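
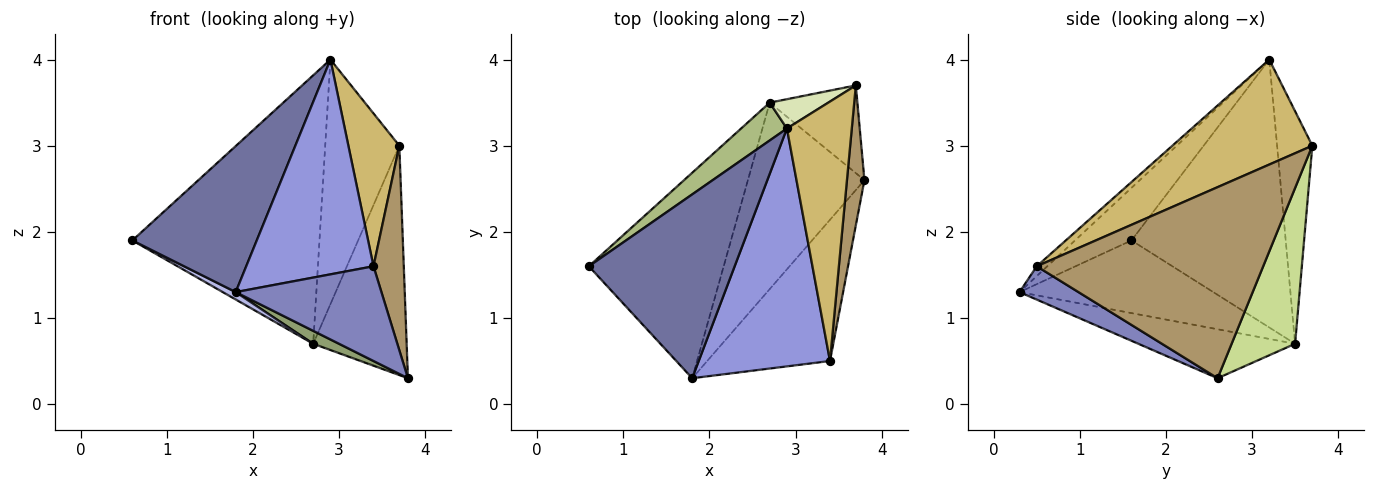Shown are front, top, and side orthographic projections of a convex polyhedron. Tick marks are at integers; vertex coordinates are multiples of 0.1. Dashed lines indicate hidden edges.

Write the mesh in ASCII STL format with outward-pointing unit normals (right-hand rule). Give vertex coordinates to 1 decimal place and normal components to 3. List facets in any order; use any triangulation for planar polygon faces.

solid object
 facet normal -0.272 -0.599 0.754
  outer loop
   vertex 2.9 3.2 4.0
   vertex 0.6 1.6 1.9
   vertex 1.8 0.3 1.3
  endloop
 endfacet
 facet normal 0.220 -0.543 -0.810
  outer loop
   vertex 3.4 0.5 1.6
   vertex 1.8 0.3 1.3
   vertex 3.8 2.6 0.3
  endloop
 endfacet
 facet normal -0.055 -0.669 0.741
  outer loop
   vertex 3.4 0.5 1.6
   vertex 2.9 3.2 4.0
   vertex 1.8 0.3 1.3
  endloop
 endfacet
 facet normal -0.474 -0.032 -0.880
  outer loop
   vertex 2.7 3.5 0.7
   vertex 1.8 0.3 1.3
   vertex 0.6 1.6 1.9
  endloop
 endfacet
 facet normal -0.387 -0.064 -0.920
  outer loop
   vertex 2.7 3.5 0.7
   vertex 3.8 2.6 0.3
   vertex 1.8 0.3 1.3
  endloop
 endfacet
 facet normal -0.632 0.767 0.108
  outer loop
   vertex 2.7 3.5 0.7
   vertex 0.6 1.6 1.9
   vertex 2.9 3.2 4.0
  endloop
 endfacet
 facet normal 0.536 0.789 -0.302
  outer loop
   vertex 3.7 3.7 3.0
   vertex 3.8 2.6 0.3
   vertex 2.7 3.5 0.7
  endloop
 endfacet
 facet normal -0.427 0.898 0.107
  outer loop
   vertex 3.7 3.7 3.0
   vertex 2.7 3.5 0.7
   vertex 2.9 3.2 4.0
  endloop
 endfacet
 facet normal 0.987 -0.132 0.090
  outer loop
   vertex 3.7 3.7 3.0
   vertex 3.4 0.5 1.6
   vertex 3.8 2.6 0.3
  endloop
 endfacet
 facet normal 0.813 -0.296 0.502
  outer loop
   vertex 3.7 3.7 3.0
   vertex 2.9 3.2 4.0
   vertex 3.4 0.5 1.6
  endloop
 endfacet
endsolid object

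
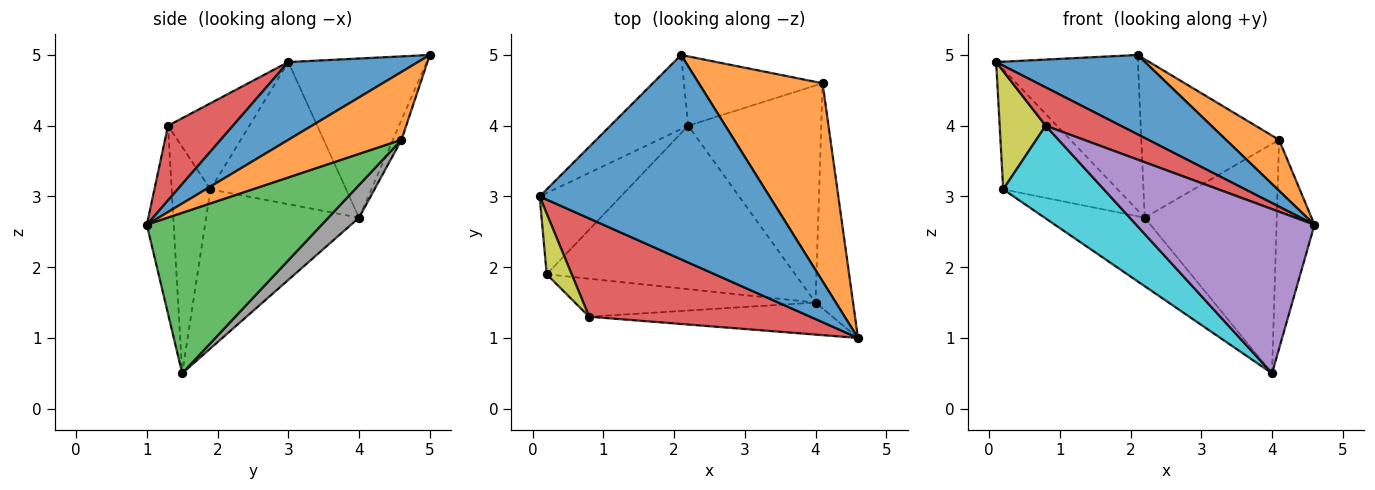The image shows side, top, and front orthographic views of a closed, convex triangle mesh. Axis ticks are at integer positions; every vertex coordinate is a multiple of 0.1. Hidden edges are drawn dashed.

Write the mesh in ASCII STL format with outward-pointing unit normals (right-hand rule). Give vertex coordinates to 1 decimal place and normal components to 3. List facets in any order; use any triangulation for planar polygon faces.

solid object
 facet normal 0.301 -0.345 0.889
  outer loop
   vertex 2.1 5.0 5.0
   vertex 0.1 3.0 4.9
   vertex 4.6 1.0 2.6
  endloop
 endfacet
 facet normal 0.469 -0.220 0.855
  outer loop
   vertex 4.1 4.6 3.8
   vertex 2.1 5.0 5.0
   vertex 4.6 1.0 2.6
  endloop
 endfacet
 facet normal 0.953 0.207 -0.223
  outer loop
   vertex 4.1 4.6 3.8
   vertex 4.6 1.0 2.6
   vertex 4.0 1.5 0.5
  endloop
 endfacet
 facet normal 0.300 -0.347 0.889
  outer loop
   vertex 0.8 1.3 4.0
   vertex 4.6 1.0 2.6
   vertex 0.1 3.0 4.9
  endloop
 endfacet
 facet normal -0.146 -0.971 -0.189
  outer loop
   vertex 0.8 1.3 4.0
   vertex 4.0 1.5 0.5
   vertex 4.6 1.0 2.6
  endloop
 endfacet
 facet normal -0.661 0.677 -0.323
  outer loop
   vertex 2.2 4.0 2.7
   vertex 0.1 3.0 4.9
   vertex 2.1 5.0 5.0
  endloop
 endfacet
 facet normal -0.057 0.915 -0.400
  outer loop
   vertex 2.2 4.0 2.7
   vertex 2.1 5.0 5.0
   vertex 4.1 4.6 3.8
  endloop
 endfacet
 facet normal 0.166 0.716 -0.678
  outer loop
   vertex 2.2 4.0 2.7
   vertex 4.1 4.6 3.8
   vertex 4.0 1.5 0.5
  endloop
 endfacet
 facet normal -0.844 -0.477 0.245
  outer loop
   vertex 0.2 1.9 3.1
   vertex 0.8 1.3 4.0
   vertex 0.1 3.0 4.9
  endloop
 endfacet
 facet normal -0.336 -0.872 -0.357
  outer loop
   vertex 0.2 1.9 3.1
   vertex 4.0 1.5 0.5
   vertex 0.8 1.3 4.0
  endloop
 endfacet
 facet normal -0.701 0.591 -0.400
  outer loop
   vertex 0.2 1.9 3.1
   vertex 0.1 3.0 4.9
   vertex 2.2 4.0 2.7
  endloop
 endfacet
 facet normal -0.508 0.333 -0.794
  outer loop
   vertex 0.2 1.9 3.1
   vertex 2.2 4.0 2.7
   vertex 4.0 1.5 0.5
  endloop
 endfacet
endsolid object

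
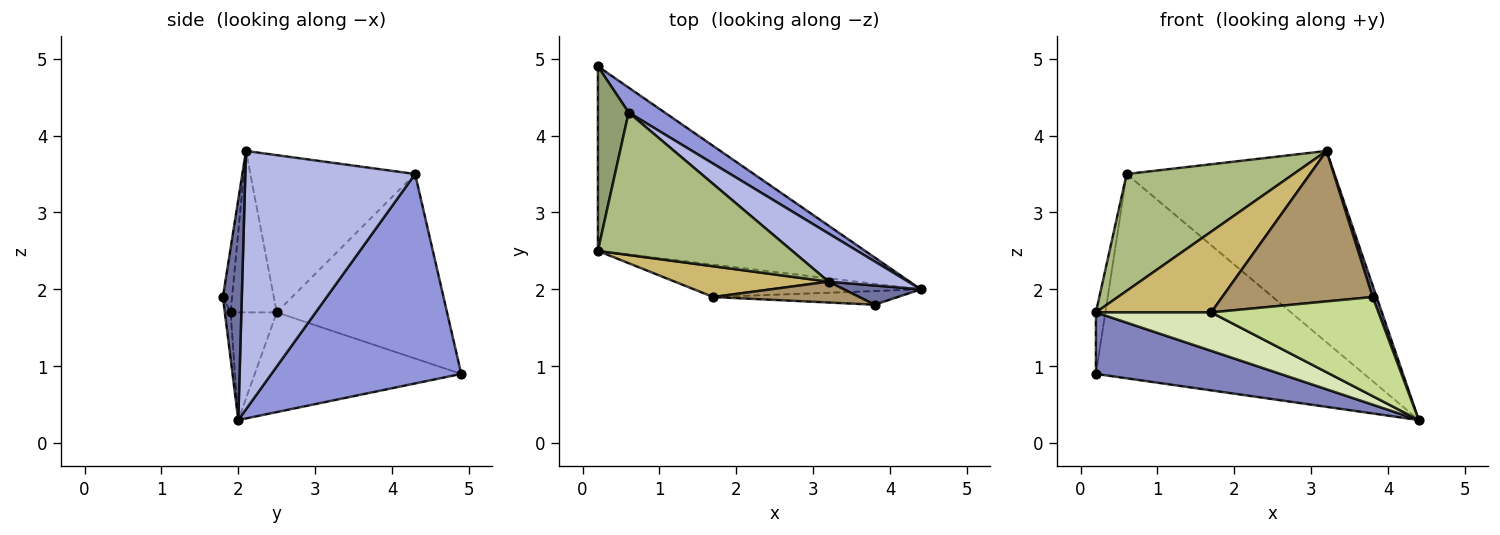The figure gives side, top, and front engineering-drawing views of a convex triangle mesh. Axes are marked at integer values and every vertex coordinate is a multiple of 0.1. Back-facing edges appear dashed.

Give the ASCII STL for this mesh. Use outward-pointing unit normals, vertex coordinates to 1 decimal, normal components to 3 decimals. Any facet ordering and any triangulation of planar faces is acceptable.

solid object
 facet normal 0.926 -0.194 0.323
  outer loop
   vertex 3.8 1.8 1.9
   vertex 4.4 2.0 0.3
   vertex 3.2 2.1 3.8
  endloop
 endfacet
 facet normal -0.334 -0.298 -0.894
  outer loop
   vertex 0.2 2.5 1.7
   vertex 0.2 4.9 0.9
   vertex 4.4 2.0 0.3
  endloop
 endfacet
 facet normal 0.575 0.812 0.099
  outer loop
   vertex 0.6 4.3 3.5
   vertex 4.4 2.0 0.3
   vertex 0.2 4.9 0.9
  endloop
 endfacet
 facet normal 0.621 0.760 0.191
  outer loop
   vertex 0.6 4.3 3.5
   vertex 3.2 2.1 3.8
   vertex 4.4 2.0 0.3
  endloop
 endfacet
 facet normal -0.985 0.055 0.164
  outer loop
   vertex 0.6 4.3 3.5
   vertex 0.2 4.9 0.9
   vertex 0.2 2.5 1.7
  endloop
 endfacet
 facet normal -0.530 -0.538 0.655
  outer loop
   vertex 0.6 4.3 3.5
   vertex 0.2 2.5 1.7
   vertex 3.2 2.1 3.8
  endloop
 endfacet
 facet normal -0.034 -0.990 -0.137
  outer loop
   vertex 1.7 1.9 1.7
   vertex 4.4 2.0 0.3
   vertex 3.8 1.8 1.9
  endloop
 endfacet
 facet normal -0.292 -0.731 -0.616
  outer loop
   vertex 1.7 1.9 1.7
   vertex 0.2 2.5 1.7
   vertex 4.4 2.0 0.3
  endloop
 endfacet
 facet normal -0.060 -0.989 0.137
  outer loop
   vertex 1.7 1.9 1.7
   vertex 3.8 1.8 1.9
   vertex 3.2 2.1 3.8
  endloop
 endfacet
 facet normal -0.350 -0.875 0.333
  outer loop
   vertex 1.7 1.9 1.7
   vertex 3.2 2.1 3.8
   vertex 0.2 2.5 1.7
  endloop
 endfacet
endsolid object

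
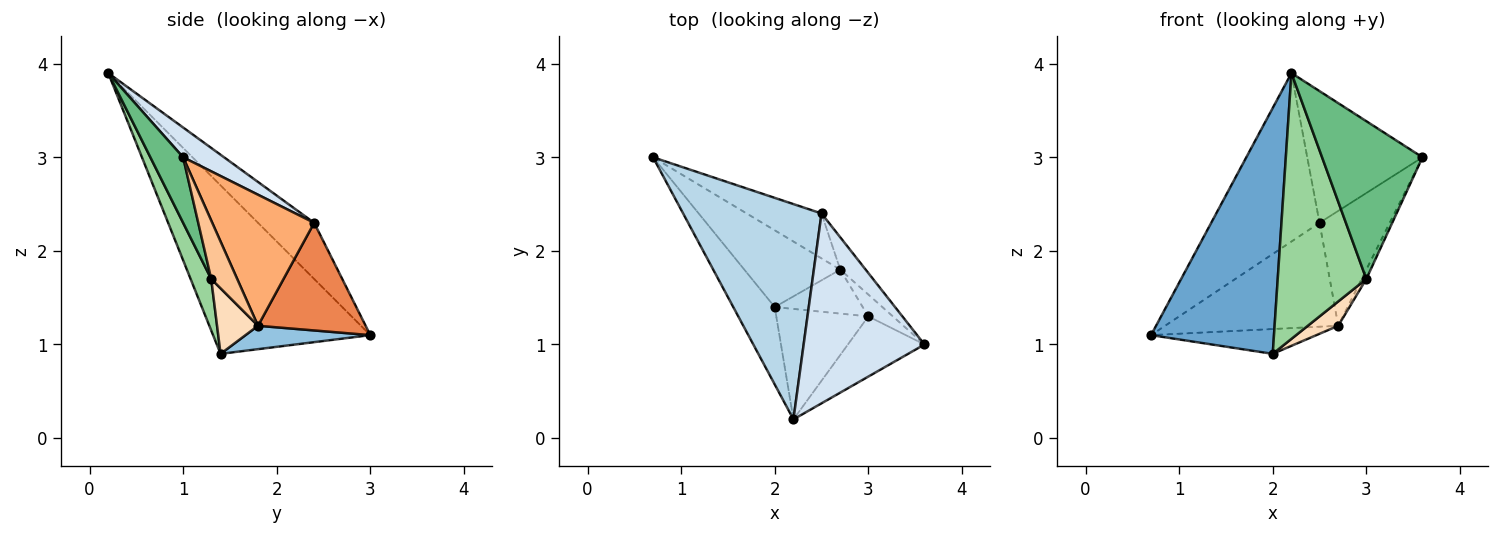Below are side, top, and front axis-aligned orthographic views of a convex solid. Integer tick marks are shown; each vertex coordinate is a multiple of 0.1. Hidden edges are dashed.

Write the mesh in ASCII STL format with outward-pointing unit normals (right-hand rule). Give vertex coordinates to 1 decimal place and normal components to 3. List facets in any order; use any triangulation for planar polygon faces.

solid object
 facet normal -0.773 -0.605 -0.190
  outer loop
   vertex 2.0 1.4 0.9
   vertex 2.2 0.2 3.9
   vertex 0.7 3.0 1.1
  endloop
 endfacet
 facet normal 0.226 0.300 -0.927
  outer loop
   vertex 2.7 1.8 1.2
   vertex 2.0 1.4 0.9
   vertex 0.7 3.0 1.1
  endloop
 endfacet
 facet normal -0.304 0.587 0.750
  outer loop
   vertex 2.5 2.4 2.3
   vertex 0.7 3.0 1.1
   vertex 2.2 0.2 3.9
  endloop
 endfacet
 facet normal 0.198 0.559 0.805
  outer loop
   vertex 2.5 2.4 2.3
   vertex 2.2 0.2 3.9
   vertex 3.6 1.0 3.0
  endloop
 endfacet
 facet normal 0.496 0.797 -0.345
  outer loop
   vertex 2.5 2.4 2.3
   vertex 2.7 1.8 1.2
   vertex 0.7 3.0 1.1
  endloop
 endfacet
 facet normal 0.813 0.560 -0.158
  outer loop
   vertex 2.5 2.4 2.3
   vertex 3.6 1.0 3.0
   vertex 2.7 1.8 1.2
  endloop
 endfacet
 facet normal 0.910 0.164 -0.382
  outer loop
   vertex 3.0 1.3 1.7
   vertex 2.7 1.8 1.2
   vertex 3.6 1.0 3.0
  endloop
 endfacet
 facet normal 0.546 -0.406 -0.733
  outer loop
   vertex 3.0 1.3 1.7
   vertex 2.0 1.4 0.9
   vertex 2.7 1.8 1.2
  endloop
 endfacet
 facet normal 0.292 -0.894 -0.341
  outer loop
   vertex 3.0 1.3 1.7
   vertex 3.6 1.0 3.0
   vertex 2.2 0.2 3.9
  endloop
 endfacet
 facet normal 0.210 -0.903 -0.375
  outer loop
   vertex 3.0 1.3 1.7
   vertex 2.2 0.2 3.9
   vertex 2.0 1.4 0.9
  endloop
 endfacet
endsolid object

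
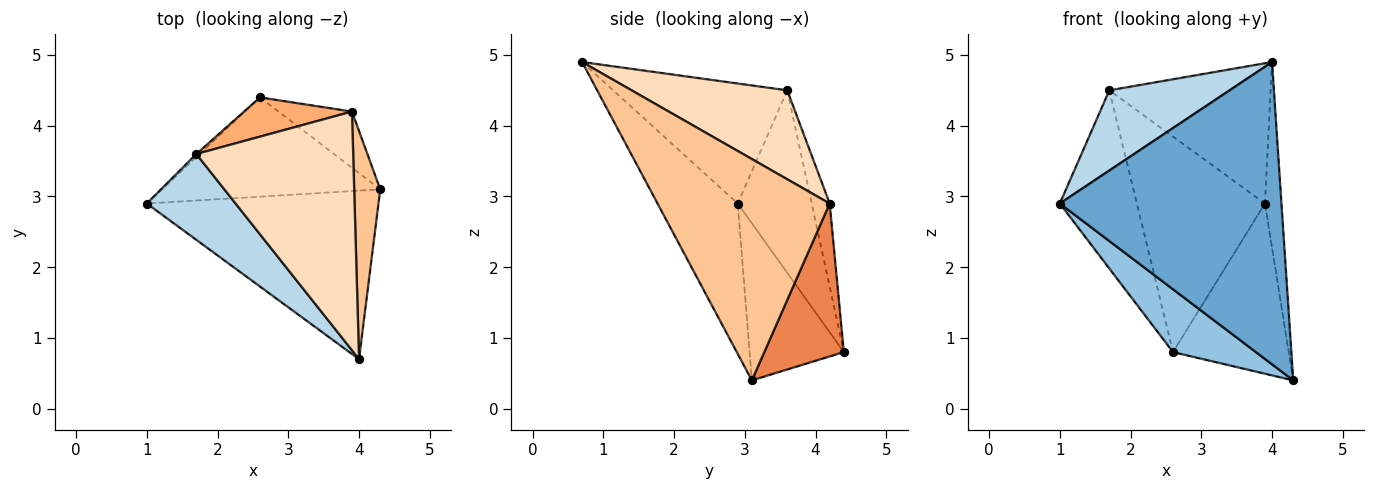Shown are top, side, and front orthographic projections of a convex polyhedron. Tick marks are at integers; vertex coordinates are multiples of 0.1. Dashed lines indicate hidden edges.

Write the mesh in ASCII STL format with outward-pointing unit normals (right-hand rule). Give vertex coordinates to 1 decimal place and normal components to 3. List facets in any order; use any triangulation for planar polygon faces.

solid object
 facet normal -0.301 -0.833 -0.464
  outer loop
   vertex 4.0 0.7 4.9
   vertex 1.0 2.9 2.9
   vertex 4.3 3.1 0.4
  endloop
 endfacet
 facet normal -0.519 -0.457 -0.722
  outer loop
   vertex 2.6 4.4 0.8
   vertex 4.3 3.1 0.4
   vertex 1.0 2.9 2.9
  endloop
 endfacet
 facet normal -0.703 -0.486 0.520
  outer loop
   vertex 1.7 3.6 4.5
   vertex 1.0 2.9 2.9
   vertex 4.0 0.7 4.9
  endloop
 endfacet
 facet normal -0.693 0.721 -0.013
  outer loop
   vertex 1.7 3.6 4.5
   vertex 2.6 4.4 0.8
   vertex 1.0 2.9 2.9
  endloop
 endfacet
 facet normal 0.546 0.795 -0.263
  outer loop
   vertex 3.9 4.2 2.9
   vertex 4.3 3.1 0.4
   vertex 2.6 4.4 0.8
  endloop
 endfacet
 facet normal -0.137 0.975 0.177
  outer loop
   vertex 3.9 4.2 2.9
   vertex 2.6 4.4 0.8
   vertex 1.7 3.6 4.5
  endloop
 endfacet
 facet normal 0.989 0.095 0.116
  outer loop
   vertex 3.9 4.2 2.9
   vertex 4.0 0.7 4.9
   vertex 4.3 3.1 0.4
  endloop
 endfacet
 facet normal 0.439 0.455 0.775
  outer loop
   vertex 3.9 4.2 2.9
   vertex 1.7 3.6 4.5
   vertex 4.0 0.7 4.9
  endloop
 endfacet
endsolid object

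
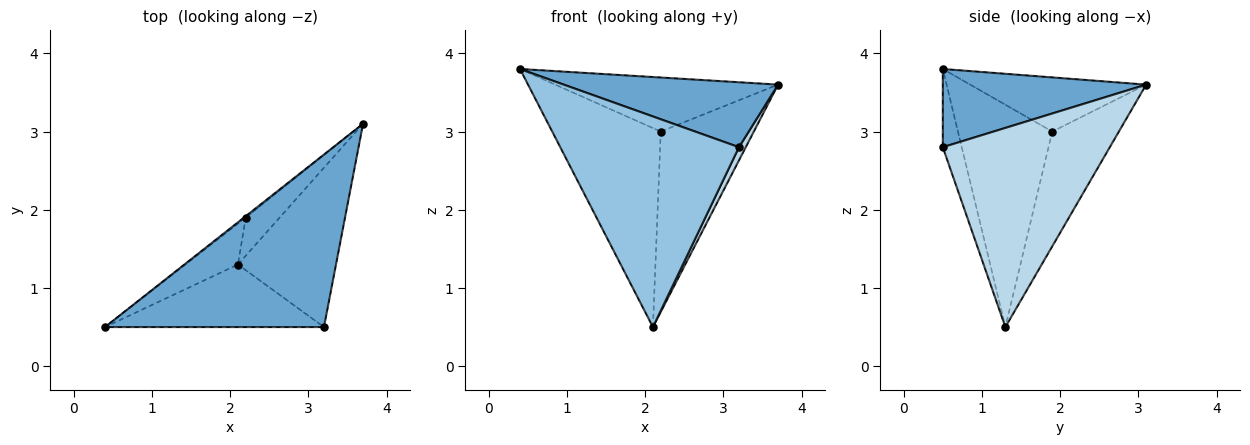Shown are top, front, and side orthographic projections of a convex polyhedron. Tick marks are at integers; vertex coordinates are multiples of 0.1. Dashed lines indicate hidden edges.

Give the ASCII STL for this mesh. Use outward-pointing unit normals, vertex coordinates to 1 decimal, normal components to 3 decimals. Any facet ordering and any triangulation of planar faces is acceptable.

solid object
 facet normal 0.317 -0.334 0.888
  outer loop
   vertex 3.2 0.5 2.8
   vertex 3.7 3.1 3.6
   vertex 0.4 0.5 3.8
  endloop
 endfacet
 facet normal -0.101 -0.954 -0.283
  outer loop
   vertex 2.1 1.3 0.5
   vertex 3.2 0.5 2.8
   vertex 0.4 0.5 3.8
  endloop
 endfacet
 facet normal 0.897 -0.037 -0.441
  outer loop
   vertex 2.1 1.3 0.5
   vertex 3.7 3.1 3.6
   vertex 3.2 0.5 2.8
  endloop
 endfacet
 facet normal -0.620 0.785 -0.021
  outer loop
   vertex 2.2 1.9 3.0
   vertex 0.4 0.5 3.8
   vertex 3.7 3.1 3.6
  endloop
 endfacet
 facet normal -0.648 0.746 -0.153
  outer loop
   vertex 2.2 1.9 3.0
   vertex 2.1 1.3 0.5
   vertex 0.4 0.5 3.8
  endloop
 endfacet
 facet normal -0.573 0.802 -0.169
  outer loop
   vertex 2.2 1.9 3.0
   vertex 3.7 3.1 3.6
   vertex 2.1 1.3 0.5
  endloop
 endfacet
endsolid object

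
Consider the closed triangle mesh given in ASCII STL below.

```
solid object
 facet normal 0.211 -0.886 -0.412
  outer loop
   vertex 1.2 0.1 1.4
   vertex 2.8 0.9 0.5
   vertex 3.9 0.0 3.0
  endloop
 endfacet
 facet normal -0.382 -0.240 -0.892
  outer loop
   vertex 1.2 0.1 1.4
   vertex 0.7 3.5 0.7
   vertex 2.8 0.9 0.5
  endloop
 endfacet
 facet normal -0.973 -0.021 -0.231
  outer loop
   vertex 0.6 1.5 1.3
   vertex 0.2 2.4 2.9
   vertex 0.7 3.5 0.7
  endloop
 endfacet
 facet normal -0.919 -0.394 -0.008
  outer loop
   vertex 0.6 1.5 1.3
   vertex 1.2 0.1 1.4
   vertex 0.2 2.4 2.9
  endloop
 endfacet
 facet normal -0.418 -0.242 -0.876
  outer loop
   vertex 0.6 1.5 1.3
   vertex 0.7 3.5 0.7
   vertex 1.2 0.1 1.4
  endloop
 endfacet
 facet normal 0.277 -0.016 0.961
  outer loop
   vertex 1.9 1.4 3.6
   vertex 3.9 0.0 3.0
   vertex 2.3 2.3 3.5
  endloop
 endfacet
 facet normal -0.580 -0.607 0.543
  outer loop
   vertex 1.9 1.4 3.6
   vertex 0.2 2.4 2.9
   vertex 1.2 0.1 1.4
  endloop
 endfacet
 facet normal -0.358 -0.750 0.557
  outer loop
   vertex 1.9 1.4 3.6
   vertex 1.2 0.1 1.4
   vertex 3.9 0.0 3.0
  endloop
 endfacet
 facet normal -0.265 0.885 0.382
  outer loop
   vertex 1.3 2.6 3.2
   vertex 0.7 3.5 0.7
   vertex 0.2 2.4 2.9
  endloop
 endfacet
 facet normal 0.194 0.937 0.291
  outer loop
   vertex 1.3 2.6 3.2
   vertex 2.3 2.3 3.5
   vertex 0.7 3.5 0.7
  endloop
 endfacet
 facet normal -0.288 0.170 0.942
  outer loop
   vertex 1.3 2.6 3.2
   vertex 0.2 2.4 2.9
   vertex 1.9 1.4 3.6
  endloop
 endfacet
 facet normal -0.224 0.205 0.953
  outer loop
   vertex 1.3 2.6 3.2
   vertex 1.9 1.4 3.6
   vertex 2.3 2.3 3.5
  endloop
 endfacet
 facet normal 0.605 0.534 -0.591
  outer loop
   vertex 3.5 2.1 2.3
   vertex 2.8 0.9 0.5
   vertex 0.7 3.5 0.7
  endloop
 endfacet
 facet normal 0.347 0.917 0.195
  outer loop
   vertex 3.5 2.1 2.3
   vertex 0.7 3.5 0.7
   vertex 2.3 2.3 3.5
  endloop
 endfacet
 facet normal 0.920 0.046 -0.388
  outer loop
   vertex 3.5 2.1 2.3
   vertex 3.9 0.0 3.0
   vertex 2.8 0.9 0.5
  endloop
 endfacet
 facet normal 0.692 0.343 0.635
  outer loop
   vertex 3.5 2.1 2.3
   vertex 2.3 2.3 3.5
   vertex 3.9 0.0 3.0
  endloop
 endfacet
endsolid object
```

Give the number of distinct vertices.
10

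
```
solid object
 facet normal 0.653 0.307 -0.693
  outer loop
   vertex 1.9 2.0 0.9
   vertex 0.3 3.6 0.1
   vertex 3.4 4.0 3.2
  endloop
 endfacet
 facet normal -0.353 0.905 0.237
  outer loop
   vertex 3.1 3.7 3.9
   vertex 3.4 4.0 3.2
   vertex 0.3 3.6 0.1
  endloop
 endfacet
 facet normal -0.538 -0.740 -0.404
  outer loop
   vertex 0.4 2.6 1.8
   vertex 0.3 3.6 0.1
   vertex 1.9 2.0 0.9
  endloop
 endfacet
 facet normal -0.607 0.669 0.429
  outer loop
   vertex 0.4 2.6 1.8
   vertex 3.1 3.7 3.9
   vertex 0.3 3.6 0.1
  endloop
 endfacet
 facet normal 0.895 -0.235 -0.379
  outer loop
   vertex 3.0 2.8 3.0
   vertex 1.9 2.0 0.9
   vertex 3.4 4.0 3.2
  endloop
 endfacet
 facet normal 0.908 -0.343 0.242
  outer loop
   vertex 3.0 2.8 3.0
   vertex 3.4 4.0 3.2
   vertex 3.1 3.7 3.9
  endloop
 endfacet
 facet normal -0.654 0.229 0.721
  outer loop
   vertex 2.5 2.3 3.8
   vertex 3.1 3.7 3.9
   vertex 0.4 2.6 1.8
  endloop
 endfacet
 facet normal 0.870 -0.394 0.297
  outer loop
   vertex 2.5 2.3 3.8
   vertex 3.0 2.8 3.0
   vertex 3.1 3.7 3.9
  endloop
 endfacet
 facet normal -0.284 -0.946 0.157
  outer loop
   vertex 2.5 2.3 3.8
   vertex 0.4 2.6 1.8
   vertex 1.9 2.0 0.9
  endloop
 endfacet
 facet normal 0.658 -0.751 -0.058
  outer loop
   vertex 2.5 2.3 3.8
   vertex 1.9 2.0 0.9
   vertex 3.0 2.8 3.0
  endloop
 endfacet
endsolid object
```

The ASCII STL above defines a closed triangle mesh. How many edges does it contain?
15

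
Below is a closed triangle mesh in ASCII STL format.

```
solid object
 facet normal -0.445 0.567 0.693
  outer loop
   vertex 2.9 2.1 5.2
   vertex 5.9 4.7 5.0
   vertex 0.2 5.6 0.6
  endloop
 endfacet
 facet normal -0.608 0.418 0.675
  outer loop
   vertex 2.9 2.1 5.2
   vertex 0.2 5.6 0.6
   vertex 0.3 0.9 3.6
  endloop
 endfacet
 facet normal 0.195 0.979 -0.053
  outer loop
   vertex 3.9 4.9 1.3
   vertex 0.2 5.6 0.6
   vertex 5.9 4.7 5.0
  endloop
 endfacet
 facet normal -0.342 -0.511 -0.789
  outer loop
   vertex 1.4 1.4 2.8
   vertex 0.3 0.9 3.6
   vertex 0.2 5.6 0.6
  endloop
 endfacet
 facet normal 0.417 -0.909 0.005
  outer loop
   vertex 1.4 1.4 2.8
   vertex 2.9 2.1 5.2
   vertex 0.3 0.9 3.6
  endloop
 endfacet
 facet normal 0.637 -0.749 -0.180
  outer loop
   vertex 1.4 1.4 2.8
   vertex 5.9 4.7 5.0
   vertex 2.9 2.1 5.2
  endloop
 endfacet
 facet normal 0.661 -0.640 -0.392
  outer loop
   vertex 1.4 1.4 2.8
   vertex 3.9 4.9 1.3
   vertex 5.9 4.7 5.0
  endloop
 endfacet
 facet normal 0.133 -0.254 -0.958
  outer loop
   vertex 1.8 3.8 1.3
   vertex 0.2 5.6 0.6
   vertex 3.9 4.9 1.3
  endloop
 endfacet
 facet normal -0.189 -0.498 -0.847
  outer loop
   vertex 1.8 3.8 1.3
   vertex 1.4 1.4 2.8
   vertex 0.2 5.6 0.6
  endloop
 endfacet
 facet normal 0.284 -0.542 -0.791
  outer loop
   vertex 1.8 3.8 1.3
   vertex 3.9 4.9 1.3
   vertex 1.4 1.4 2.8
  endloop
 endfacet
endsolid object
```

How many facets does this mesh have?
10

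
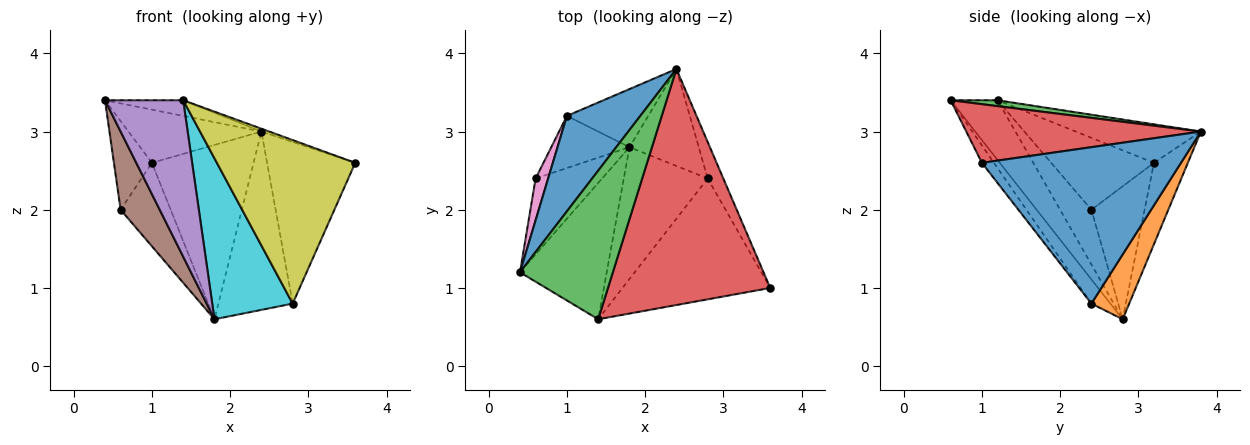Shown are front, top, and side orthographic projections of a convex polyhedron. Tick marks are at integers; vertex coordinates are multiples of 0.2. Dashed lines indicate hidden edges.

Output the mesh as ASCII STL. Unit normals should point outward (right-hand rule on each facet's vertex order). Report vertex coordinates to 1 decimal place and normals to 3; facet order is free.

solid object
 facet normal -0.417 0.443 0.794
  outer loop
   vertex 1.0 3.2 2.6
   vertex 0.4 1.2 3.4
   vertex 2.4 3.8 3.0
  endloop
 endfacet
 facet normal -0.302 0.905 -0.302
  outer loop
   vertex 1.0 3.2 2.6
   vertex 2.4 3.8 3.0
   vertex 1.8 2.8 0.6
  endloop
 endfacet
 facet normal 0.063 0.104 0.993
  outer loop
   vertex 1.4 0.6 3.4
   vertex 2.4 3.8 3.0
   vertex 0.4 1.2 3.4
  endloop
 endfacet
 facet normal 0.340 0.011 0.940
  outer loop
   vertex 1.4 0.6 3.4
   vertex 3.6 1.0 2.6
   vertex 2.4 3.8 3.0
  endloop
 endfacet
 facet normal -0.412 -0.687 -0.599
  outer loop
   vertex 1.4 0.6 3.4
   vertex 0.4 1.2 3.4
   vertex 1.8 2.8 0.6
  endloop
 endfacet
 facet normal -0.498 -0.622 -0.604
  outer loop
   vertex 0.6 2.4 2.0
   vertex 1.8 2.8 0.6
   vertex 0.4 1.2 3.4
  endloop
 endfacet
 facet normal -0.926 0.342 0.161
  outer loop
   vertex 0.6 2.4 2.0
   vertex 0.4 1.2 3.4
   vertex 1.0 3.2 2.6
  endloop
 endfacet
 facet normal -0.669 0.630 -0.394
  outer loop
   vertex 0.6 2.4 2.0
   vertex 1.0 3.2 2.6
   vertex 1.8 2.8 0.6
  endloop
 endfacet
 facet normal -0.070 -0.802 -0.593
  outer loop
   vertex 2.8 2.4 0.8
   vertex 3.6 1.0 2.6
   vertex 1.4 0.6 3.4
  endloop
 endfacet
 facet normal -0.180 -0.761 -0.624
  outer loop
   vertex 2.8 2.4 0.8
   vertex 1.4 0.6 3.4
   vertex 1.8 2.8 0.6
  endloop
 endfacet
 facet normal 0.911 0.403 -0.091
  outer loop
   vertex 2.8 2.4 0.8
   vertex 2.4 3.8 3.0
   vertex 3.6 1.0 2.6
  endloop
 endfacet
 facet normal 0.408 0.802 -0.436
  outer loop
   vertex 2.8 2.4 0.8
   vertex 1.8 2.8 0.6
   vertex 2.4 3.8 3.0
  endloop
 endfacet
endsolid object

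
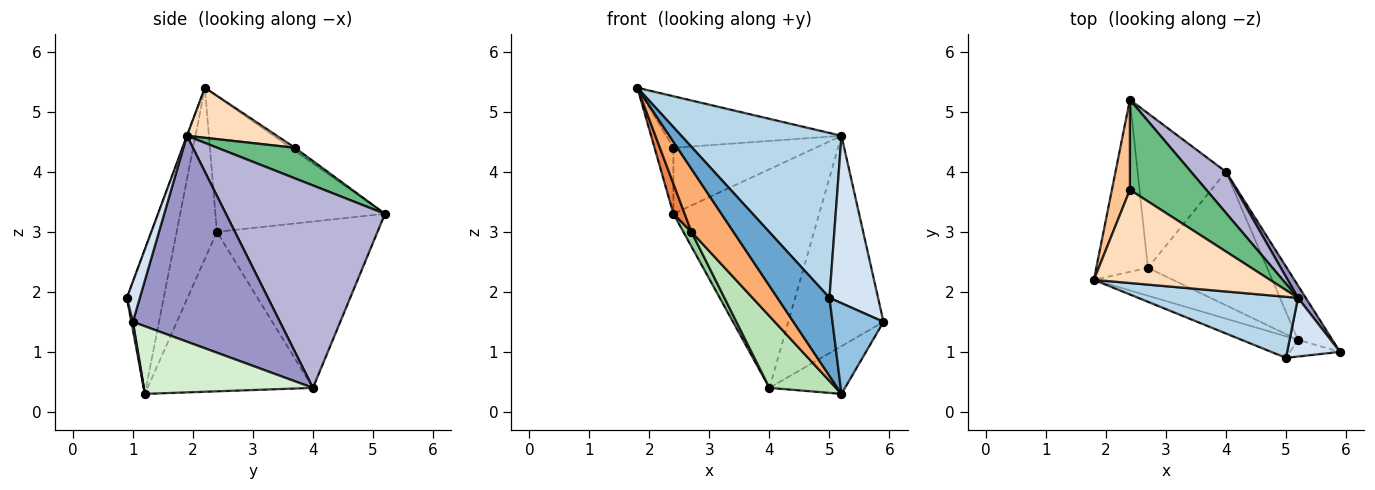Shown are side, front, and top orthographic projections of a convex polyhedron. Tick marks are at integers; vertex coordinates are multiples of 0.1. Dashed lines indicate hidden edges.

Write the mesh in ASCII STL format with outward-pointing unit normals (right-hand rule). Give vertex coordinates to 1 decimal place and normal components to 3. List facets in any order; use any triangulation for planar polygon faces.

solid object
 facet normal -0.564 -0.796 -0.220
  outer loop
   vertex 5.0 0.9 1.9
   vertex 1.8 2.2 5.4
   vertex 5.2 1.2 0.3
  endloop
 endfacet
 facet normal 0.029 -0.983 -0.181
  outer loop
   vertex 5.0 0.9 1.9
   vertex 5.2 1.2 0.3
   vertex 5.9 1.0 1.5
  endloop
 endfacet
 facet normal -0.001 -0.938 0.347
  outer loop
   vertex 5.0 0.9 1.9
   vertex 5.2 1.9 4.6
   vertex 1.8 2.2 5.4
  endloop
 endfacet
 facet normal 0.244 -0.915 0.321
  outer loop
   vertex 5.0 0.9 1.9
   vertex 5.9 1.0 1.5
   vertex 5.2 1.9 4.6
  endloop
 endfacet
 facet normal -0.933 -0.062 -0.355
  outer loop
   vertex 2.7 2.4 3.0
   vertex 1.8 2.2 5.4
   vertex 2.4 5.2 3.3
  endloop
 endfacet
 facet normal -0.659 -0.688 -0.304
  outer loop
   vertex 2.7 2.4 3.0
   vertex 5.2 1.2 0.3
   vertex 1.8 2.2 5.4
  endloop
 endfacet
 facet normal -0.133 0.586 0.799
  outer loop
   vertex 2.4 3.7 4.4
   vertex 2.4 5.2 3.3
   vertex 1.8 2.2 5.4
  endloop
 endfacet
 facet normal 0.241 0.470 0.849
  outer loop
   vertex 2.4 3.7 4.4
   vertex 1.8 2.2 5.4
   vertex 5.2 1.9 4.6
  endloop
 endfacet
 facet normal 0.307 0.563 0.767
  outer loop
   vertex 2.4 3.7 4.4
   vertex 5.2 1.9 4.6
   vertex 2.4 5.2 3.3
  endloop
 endfacet
 facet normal -0.882 -0.044 -0.468
  outer loop
   vertex 4.0 4.0 0.4
   vertex 2.7 2.4 3.0
   vertex 2.4 5.2 3.3
  endloop
 endfacet
 facet normal -0.762 -0.306 -0.570
  outer loop
   vertex 4.0 4.0 0.4
   vertex 5.2 1.2 0.3
   vertex 2.7 2.4 3.0
  endloop
 endfacet
 facet normal 0.828 0.370 -0.421
  outer loop
   vertex 4.0 4.0 0.4
   vertex 5.9 1.0 1.5
   vertex 5.2 1.2 0.3
  endloop
 endfacet
 facet normal 0.839 0.543 0.032
  outer loop
   vertex 4.0 4.0 0.4
   vertex 5.2 1.9 4.6
   vertex 5.9 1.0 1.5
  endloop
 endfacet
 facet normal 0.731 0.670 0.126
  outer loop
   vertex 4.0 4.0 0.4
   vertex 2.4 5.2 3.3
   vertex 5.2 1.9 4.6
  endloop
 endfacet
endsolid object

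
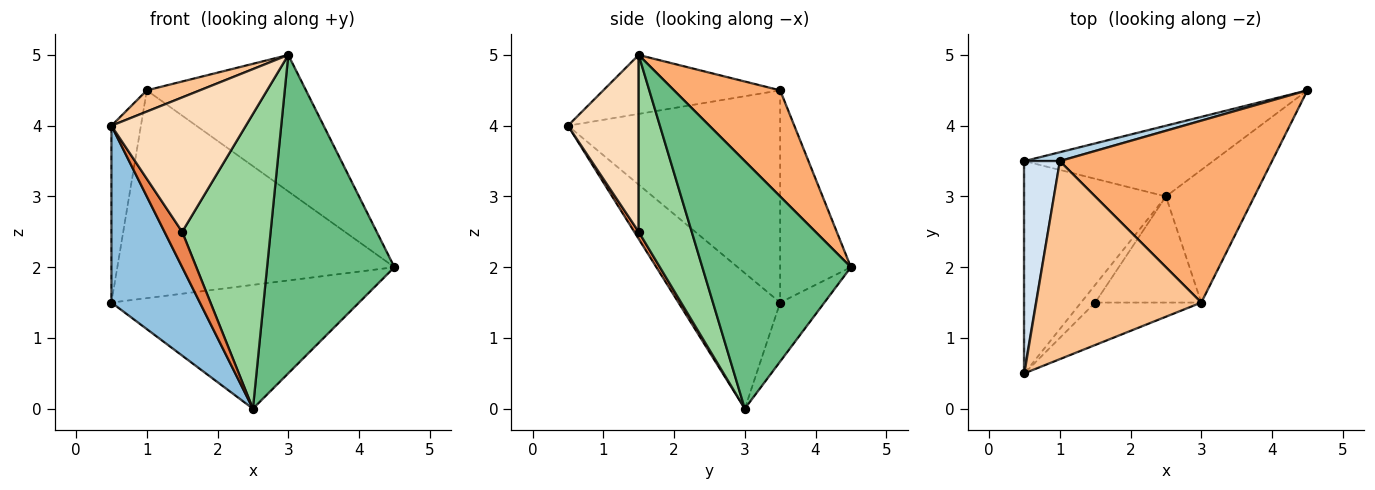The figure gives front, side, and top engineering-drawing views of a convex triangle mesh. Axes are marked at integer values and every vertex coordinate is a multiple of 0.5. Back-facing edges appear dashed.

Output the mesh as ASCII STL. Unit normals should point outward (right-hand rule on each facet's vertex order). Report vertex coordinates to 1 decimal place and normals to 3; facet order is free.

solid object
 facet normal -0.153 0.858 -0.490
  outer loop
   vertex 2.5 3.0 0.0
   vertex 0.5 3.5 1.5
   vertex 4.5 4.5 2.0
  endloop
 endfacet
 facet normal -0.593 -0.516 -0.619
  outer loop
   vertex 2.5 3.0 0.0
   vertex 0.5 0.5 4.0
   vertex 0.5 3.5 1.5
  endloop
 endfacet
 facet normal -0.247 0.968 0.041
  outer loop
   vertex 1.0 3.5 4.5
   vertex 4.5 4.5 2.0
   vertex 0.5 3.5 1.5
  endloop
 endfacet
 facet normal -0.977 0.136 0.163
  outer loop
   vertex 1.0 3.5 4.5
   vertex 0.5 3.5 1.5
   vertex 0.5 0.5 4.0
  endloop
 endfacet
 facet normal 0.218 -0.873 -0.436
  outer loop
   vertex 1.5 1.5 2.5
   vertex 0.5 0.5 4.0
   vertex 2.5 3.0 0.0
  endloop
 endfacet
 facet normal 0.371 0.557 0.743
  outer loop
   vertex 3.0 1.5 5.0
   vertex 4.5 4.5 2.0
   vertex 1.0 3.5 4.5
  endloop
 endfacet
 facet normal -0.335 -0.100 0.937
  outer loop
   vertex 3.0 1.5 5.0
   vertex 1.0 3.5 4.5
   vertex 0.5 0.5 4.0
  endloop
 endfacet
 facet normal 0.449 -0.852 -0.269
  outer loop
   vertex 3.0 1.5 5.0
   vertex 0.5 0.5 4.0
   vertex 1.5 1.5 2.5
  endloop
 endfacet
 facet normal 0.733 -0.628 -0.262
  outer loop
   vertex 3.0 1.5 5.0
   vertex 2.5 3.0 0.0
   vertex 4.5 4.5 2.0
  endloop
 endfacet
 facet normal 0.492 -0.819 -0.295
  outer loop
   vertex 3.0 1.5 5.0
   vertex 1.5 1.5 2.5
   vertex 2.5 3.0 0.0
  endloop
 endfacet
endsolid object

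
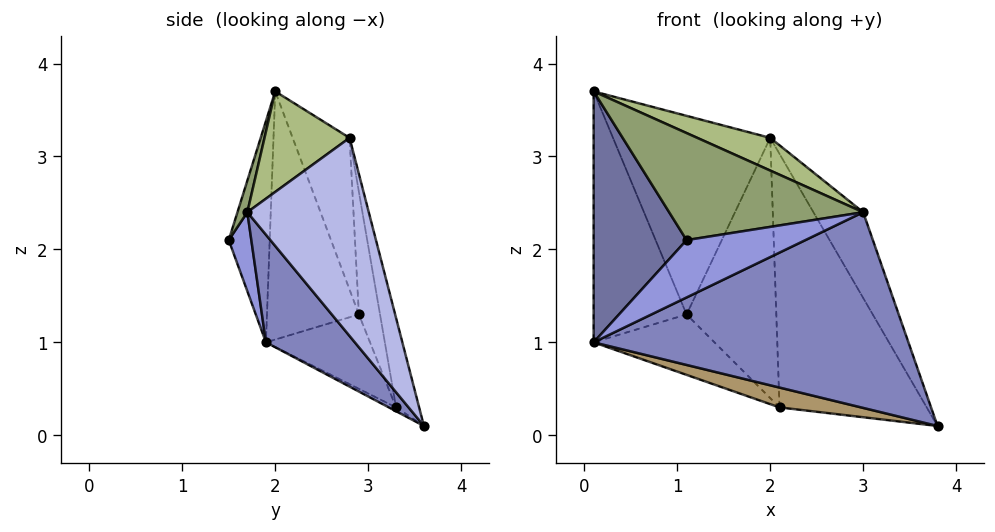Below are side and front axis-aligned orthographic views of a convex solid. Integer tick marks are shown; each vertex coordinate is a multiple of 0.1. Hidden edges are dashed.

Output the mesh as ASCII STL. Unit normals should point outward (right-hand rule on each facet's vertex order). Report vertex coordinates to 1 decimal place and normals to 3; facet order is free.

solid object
 facet normal -0.403 -0.915 0.034
  outer loop
   vertex 0.1 2.0 3.7
   vertex 0.1 1.9 1.0
   vertex 1.1 1.5 2.1
  endloop
 endfacet
 facet normal 0.223 -0.788 -0.574
  outer loop
   vertex 3.0 1.7 2.4
   vertex 0.1 1.9 1.0
   vertex 3.8 3.6 0.1
  endloop
 endfacet
 facet normal 0.165 -0.869 -0.466
  outer loop
   vertex 3.0 1.7 2.4
   vertex 1.1 1.5 2.1
   vertex 0.1 1.9 1.0
  endloop
 endfacet
 facet normal 0.781 0.320 0.536
  outer loop
   vertex 3.0 1.7 2.4
   vertex 3.8 3.6 0.1
   vertex 2.0 2.8 3.2
  endloop
 endfacet
 facet normal 0.048 -0.944 0.325
  outer loop
   vertex 3.0 1.7 2.4
   vertex 0.1 2.0 3.7
   vertex 1.1 1.5 2.1
  endloop
 endfacet
 facet normal 0.362 -0.310 0.879
  outer loop
   vertex 3.0 1.7 2.4
   vertex 2.0 2.8 3.2
   vertex 0.1 2.0 3.7
  endloop
 endfacet
 facet normal -0.703 0.711 -0.026
  outer loop
   vertex 1.1 2.9 1.3
   vertex 0.1 1.9 1.0
   vertex 0.1 2.0 3.7
  endloop
 endfacet
 facet normal -0.333 0.920 0.206
  outer loop
   vertex 1.1 2.9 1.3
   vertex 0.1 2.0 3.7
   vertex 2.0 2.8 3.2
  endloop
 endfacet
 facet normal -0.036 -0.405 -0.913
  outer loop
   vertex 2.1 3.3 0.3
   vertex 3.8 3.6 0.1
   vertex 0.1 1.9 1.0
  endloop
 endfacet
 facet normal -0.616 0.715 -0.330
  outer loop
   vertex 2.1 3.3 0.3
   vertex 0.1 1.9 1.0
   vertex 1.1 2.9 1.3
  endloop
 endfacet
 facet normal -0.153 0.975 0.163
  outer loop
   vertex 2.1 3.3 0.3
   vertex 2.0 2.8 3.2
   vertex 3.8 3.6 0.1
  endloop
 endfacet
 facet normal -0.227 0.961 0.158
  outer loop
   vertex 2.1 3.3 0.3
   vertex 1.1 2.9 1.3
   vertex 2.0 2.8 3.2
  endloop
 endfacet
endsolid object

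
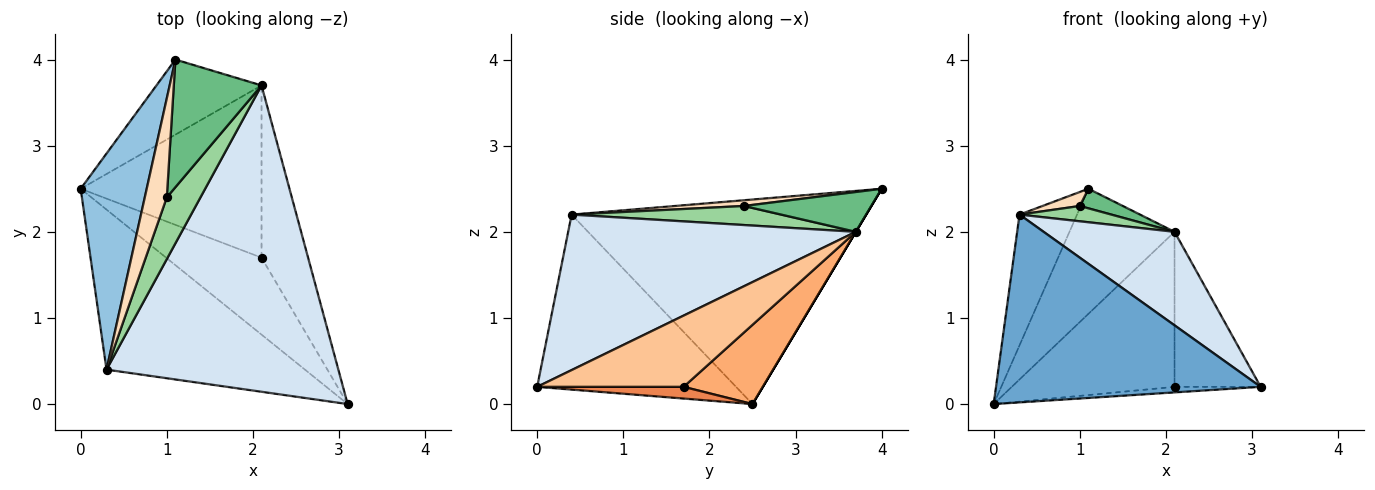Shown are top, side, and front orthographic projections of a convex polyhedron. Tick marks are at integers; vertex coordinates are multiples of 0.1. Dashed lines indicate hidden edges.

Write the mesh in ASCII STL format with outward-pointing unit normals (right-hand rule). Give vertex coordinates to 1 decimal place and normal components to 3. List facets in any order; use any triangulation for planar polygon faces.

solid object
 facet normal -0.497 -0.661 -0.563
  outer loop
   vertex 0.3 0.4 2.2
   vertex 0.0 2.5 0.0
   vertex 3.1 0.0 0.2
  endloop
 endfacet
 facet normal -0.936 0.183 0.302
  outer loop
   vertex 0.3 0.4 2.2
   vertex 1.1 4.0 2.5
   vertex 0.0 2.5 0.0
  endloop
 endfacet
 facet normal 0.000 0.857 -0.514
  outer loop
   vertex 2.1 3.7 2.0
   vertex 0.0 2.5 0.0
   vertex 1.1 4.0 2.5
  endloop
 endfacet
 facet normal 0.540 -0.246 0.805
  outer loop
   vertex 2.1 3.7 2.0
   vertex 0.3 0.4 2.2
   vertex 3.1 0.0 0.2
  endloop
 endfacet
 facet normal 0.122 0.071 -0.990
  outer loop
   vertex 2.1 1.7 0.2
   vertex 3.1 0.0 0.2
   vertex 0.0 2.5 0.0
  endloop
 endfacet
 facet normal 0.310 0.636 -0.707
  outer loop
   vertex 2.1 1.7 0.2
   vertex 0.0 2.5 0.0
   vertex 2.1 3.7 2.0
  endloop
 endfacet
 facet normal 0.751 0.442 -0.491
  outer loop
   vertex 2.1 1.7 0.2
   vertex 2.1 3.7 2.0
   vertex 3.1 0.0 0.2
  endloop
 endfacet
 facet normal 0.250 -0.135 0.959
  outer loop
   vertex 1.0 2.4 2.3
   vertex 1.1 4.0 2.5
   vertex 0.3 0.4 2.2
  endloop
 endfacet
 facet normal 0.409 -0.138 0.902
  outer loop
   vertex 1.0 2.4 2.3
   vertex 2.1 3.7 2.0
   vertex 1.1 4.0 2.5
  endloop
 endfacet
 facet normal 0.481 -0.211 0.851
  outer loop
   vertex 1.0 2.4 2.3
   vertex 0.3 0.4 2.2
   vertex 2.1 3.7 2.0
  endloop
 endfacet
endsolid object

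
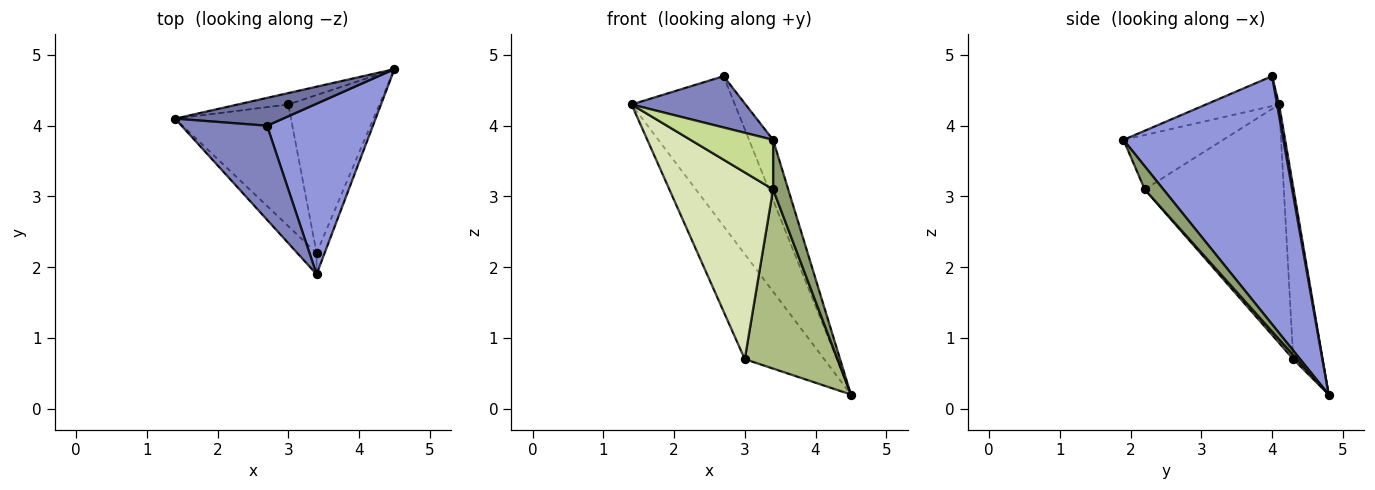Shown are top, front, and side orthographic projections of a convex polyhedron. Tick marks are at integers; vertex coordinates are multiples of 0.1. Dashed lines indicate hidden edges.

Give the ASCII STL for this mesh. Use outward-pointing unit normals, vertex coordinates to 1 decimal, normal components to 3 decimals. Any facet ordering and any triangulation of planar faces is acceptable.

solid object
 facet normal 0.019 0.983 0.183
  outer loop
   vertex 2.7 4.0 4.7
   vertex 4.5 4.8 0.2
   vertex 1.4 4.1 4.3
  endloop
 endfacet
 facet normal -0.293 -0.458 0.839
  outer loop
   vertex 2.7 4.0 4.7
   vertex 1.4 4.1 4.3
   vertex 3.4 1.9 3.8
  endloop
 endfacet
 facet normal 0.911 0.137 0.389
  outer loop
   vertex 2.7 4.0 4.7
   vertex 3.4 1.9 3.8
   vertex 4.5 4.8 0.2
  endloop
 endfacet
 facet normal -0.345 0.933 -0.101
  outer loop
   vertex 3.0 4.3 0.7
   vertex 1.4 4.1 4.3
   vertex 4.5 4.8 0.2
  endloop
 endfacet
 facet normal 0.750 -0.608 -0.261
  outer loop
   vertex 3.4 2.2 3.1
   vertex 4.5 4.8 0.2
   vertex 3.4 1.9 3.8
  endloop
 endfacet
 facet normal 0.030 -0.750 -0.661
  outer loop
   vertex 3.4 2.2 3.1
   vertex 3.0 4.3 0.7
   vertex 4.5 4.8 0.2
  endloop
 endfacet
 facet normal -0.743 -0.615 -0.264
  outer loop
   vertex 3.4 2.2 3.1
   vertex 3.4 1.9 3.8
   vertex 1.4 4.1 4.3
  endloop
 endfacet
 facet normal -0.747 -0.557 -0.363
  outer loop
   vertex 3.4 2.2 3.1
   vertex 1.4 4.1 4.3
   vertex 3.0 4.3 0.7
  endloop
 endfacet
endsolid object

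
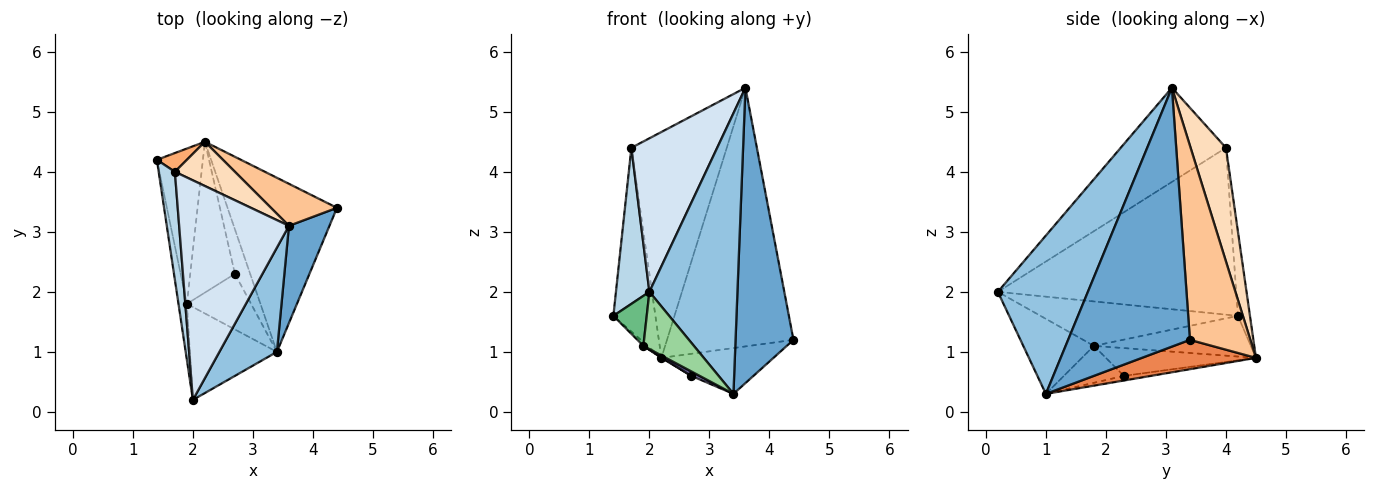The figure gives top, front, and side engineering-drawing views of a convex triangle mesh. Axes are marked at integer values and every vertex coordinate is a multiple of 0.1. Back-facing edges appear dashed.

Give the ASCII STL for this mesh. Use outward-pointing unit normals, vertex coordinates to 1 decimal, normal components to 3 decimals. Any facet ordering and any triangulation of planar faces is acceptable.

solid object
 facet normal 0.894 -0.425 0.140
  outer loop
   vertex 3.4 1.0 0.3
   vertex 4.4 3.4 1.2
   vertex 3.6 3.1 5.4
  endloop
 endfacet
 facet normal 0.692 -0.677 0.251
  outer loop
   vertex 3.4 1.0 0.3
   vertex 3.6 3.1 5.4
   vertex 2.0 0.2 2.0
  endloop
 endfacet
 facet normal -0.986 -0.138 0.096
  outer loop
   vertex 1.7 4.0 4.4
   vertex 1.4 4.2 1.6
   vertex 2.0 0.2 2.0
  endloop
 endfacet
 facet normal -0.575 -0.469 0.670
  outer loop
   vertex 1.7 4.0 4.4
   vertex 2.0 0.2 2.0
   vertex 3.6 3.1 5.4
  endloop
 endfacet
 facet normal 0.251 0.246 -0.936
  outer loop
   vertex 2.2 4.5 0.9
   vertex 4.4 3.4 1.2
   vertex 3.4 1.0 0.3
  endloop
 endfacet
 facet normal -0.273 0.957 0.098
  outer loop
   vertex 2.2 4.5 0.9
   vertex 1.4 4.2 1.6
   vertex 1.7 4.0 4.4
  endloop
 endfacet
 facet normal 0.427 0.893 0.145
  outer loop
   vertex 2.2 4.5 0.9
   vertex 3.6 3.1 5.4
   vertex 4.4 3.4 1.2
  endloop
 endfacet
 facet normal 0.342 0.922 0.181
  outer loop
   vertex 2.2 4.5 0.9
   vertex 1.7 4.0 4.4
   vertex 3.6 3.1 5.4
  endloop
 endfacet
 facet normal -0.969 -0.164 -0.183
  outer loop
   vertex 1.9 1.8 1.1
   vertex 2.0 0.2 2.0
   vertex 1.4 4.2 1.6
  endloop
 endfacet
 facet normal -0.592 -0.423 -0.686
  outer loop
   vertex 1.9 1.8 1.1
   vertex 3.4 1.0 0.3
   vertex 2.0 0.2 2.0
  endloop
 endfacet
 facet normal -0.662 0.018 -0.749
  outer loop
   vertex 1.9 1.8 1.1
   vertex 1.4 4.2 1.6
   vertex 2.2 4.5 0.9
  endloop
 endfacet
 facet normal -0.290 0.064 -0.955
  outer loop
   vertex 2.7 2.3 0.6
   vertex 2.2 4.5 0.9
   vertex 3.4 1.0 0.3
  endloop
 endfacet
 facet normal -0.498 -0.068 -0.865
  outer loop
   vertex 2.7 2.3 0.6
   vertex 3.4 1.0 0.3
   vertex 1.9 1.8 1.1
  endloop
 endfacet
 facet normal -0.528 -0.004 -0.849
  outer loop
   vertex 2.7 2.3 0.6
   vertex 1.9 1.8 1.1
   vertex 2.2 4.5 0.9
  endloop
 endfacet
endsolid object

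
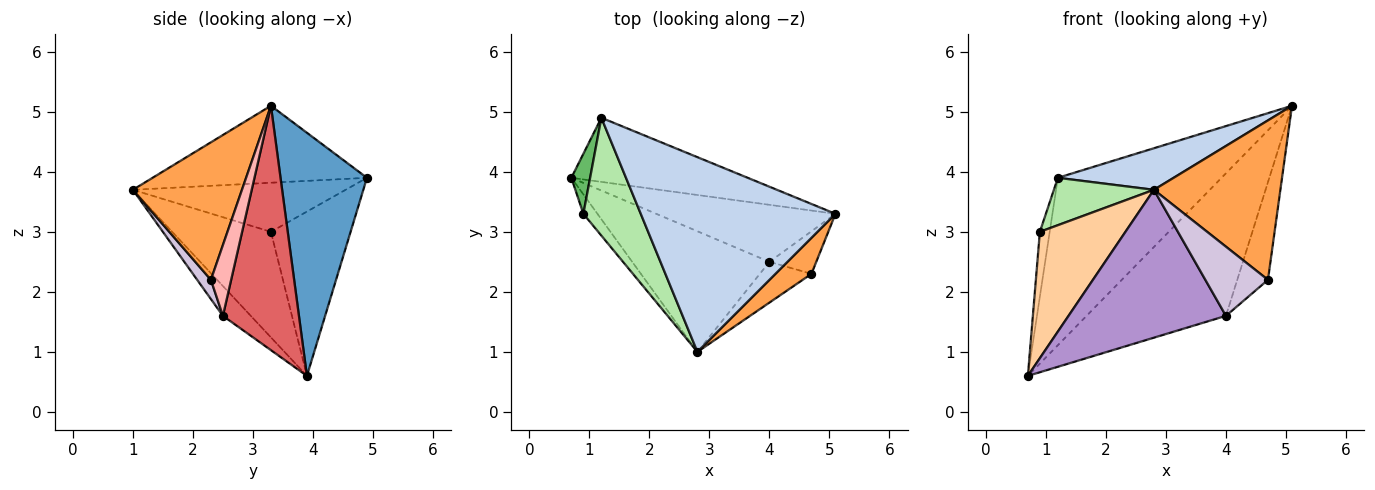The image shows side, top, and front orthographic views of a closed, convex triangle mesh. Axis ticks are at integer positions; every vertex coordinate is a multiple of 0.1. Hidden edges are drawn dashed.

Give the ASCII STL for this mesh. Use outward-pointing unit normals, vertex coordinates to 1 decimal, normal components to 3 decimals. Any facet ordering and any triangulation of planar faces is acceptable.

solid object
 facet normal 0.442 0.838 -0.321
  outer loop
   vertex 1.2 4.9 3.9
   vertex 5.1 3.3 5.1
   vertex 0.7 3.9 0.6
  endloop
 endfacet
 facet normal -0.361 -0.195 0.912
  outer loop
   vertex 1.2 4.9 3.9
   vertex 2.8 1.0 3.7
   vertex 5.1 3.3 5.1
  endloop
 endfacet
 facet normal 0.644 -0.746 0.169
  outer loop
   vertex 4.7 2.3 2.2
   vertex 5.1 3.3 5.1
   vertex 2.8 1.0 3.7
  endloop
 endfacet
 facet normal -0.752 -0.652 -0.100
  outer loop
   vertex 0.9 3.3 3.0
   vertex 0.7 3.9 0.6
   vertex 2.8 1.0 3.7
  endloop
 endfacet
 facet normal -0.986 0.122 0.113
  outer loop
   vertex 0.9 3.3 3.0
   vertex 1.2 4.9 3.9
   vertex 0.7 3.9 0.6
  endloop
 endfacet
 facet normal -0.622 -0.292 0.727
  outer loop
   vertex 0.9 3.3 3.0
   vertex 2.8 1.0 3.7
   vertex 1.2 4.9 3.9
  endloop
 endfacet
 facet normal 0.452 0.828 -0.331
  outer loop
   vertex 4.0 2.5 1.6
   vertex 0.7 3.9 0.6
   vertex 5.1 3.3 5.1
  endloop
 endfacet
 facet normal 0.517 0.785 -0.342
  outer loop
   vertex 4.0 2.5 1.6
   vertex 5.1 3.3 5.1
   vertex 4.7 2.3 2.2
  endloop
 endfacet
 facet normal -0.136 -0.768 -0.626
  outer loop
   vertex 4.0 2.5 1.6
   vertex 2.8 1.0 3.7
   vertex 0.7 3.9 0.6
  endloop
 endfacet
 facet normal 0.186 -0.847 -0.499
  outer loop
   vertex 4.0 2.5 1.6
   vertex 4.7 2.3 2.2
   vertex 2.8 1.0 3.7
  endloop
 endfacet
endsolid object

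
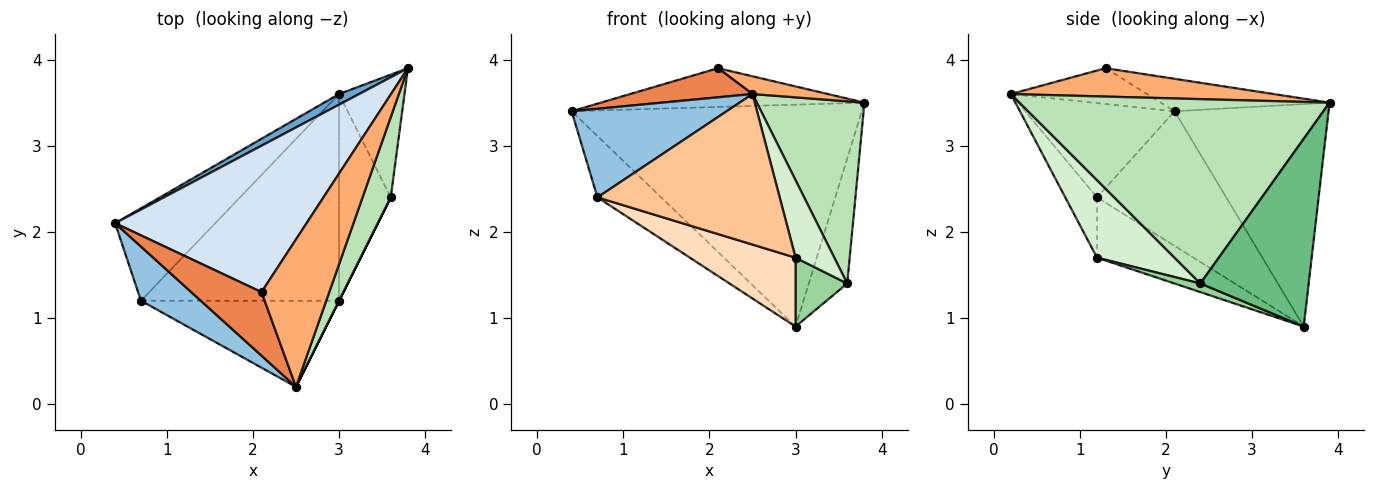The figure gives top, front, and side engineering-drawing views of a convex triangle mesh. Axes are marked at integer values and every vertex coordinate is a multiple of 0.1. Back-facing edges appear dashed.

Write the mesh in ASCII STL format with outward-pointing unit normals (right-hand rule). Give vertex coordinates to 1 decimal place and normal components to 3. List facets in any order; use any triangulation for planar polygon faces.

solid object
 facet normal -0.468 0.882 0.042
  outer loop
   vertex 3.0 3.6 0.9
   vertex 0.4 2.1 3.4
   vertex 3.8 3.9 3.5
  endloop
 endfacet
 facet normal -0.635 -0.659 0.403
  outer loop
   vertex 0.7 1.2 2.4
   vertex 2.5 0.2 3.6
   vertex 0.4 2.1 3.4
  endloop
 endfacet
 facet normal -0.746 0.368 -0.555
  outer loop
   vertex 0.7 1.2 2.4
   vertex 0.4 2.1 3.4
   vertex 3.0 3.6 0.9
  endloop
 endfacet
 facet normal -0.162 0.253 0.954
  outer loop
   vertex 2.1 1.3 3.9
   vertex 3.8 3.9 3.5
   vertex 0.4 2.1 3.4
  endloop
 endfacet
 facet normal -0.420 -0.378 0.825
  outer loop
   vertex 2.1 1.3 3.9
   vertex 0.4 2.1 3.4
   vertex 2.5 0.2 3.6
  endloop
 endfacet
 facet normal 0.384 -0.110 0.917
  outer loop
   vertex 2.1 1.3 3.9
   vertex 2.5 0.2 3.6
   vertex 3.8 3.9 3.5
  endloop
 endfacet
 facet normal -0.149 -0.858 -0.491
  outer loop
   vertex 3.0 1.2 1.7
   vertex 2.5 0.2 3.6
   vertex 0.7 1.2 2.4
  endloop
 endfacet
 facet normal -0.277 -0.304 -0.911
  outer loop
   vertex 3.0 1.2 1.7
   vertex 0.7 1.2 2.4
   vertex 3.0 3.6 0.9
  endloop
 endfacet
 facet normal 0.895 0.318 -0.312
  outer loop
   vertex 3.6 2.4 1.4
   vertex 3.0 3.6 0.9
   vertex 3.8 3.9 3.5
  endloop
 endfacet
 facet normal 0.156 -0.312 -0.937
  outer loop
   vertex 3.6 2.4 1.4
   vertex 3.0 1.2 1.7
   vertex 3.0 3.6 0.9
  endloop
 endfacet
 facet normal 0.935 -0.325 0.143
  outer loop
   vertex 3.6 2.4 1.4
   vertex 3.8 3.9 3.5
   vertex 2.5 0.2 3.6
  endloop
 endfacet
 facet normal 0.894 -0.447 0.000
  outer loop
   vertex 3.6 2.4 1.4
   vertex 2.5 0.2 3.6
   vertex 3.0 1.2 1.7
  endloop
 endfacet
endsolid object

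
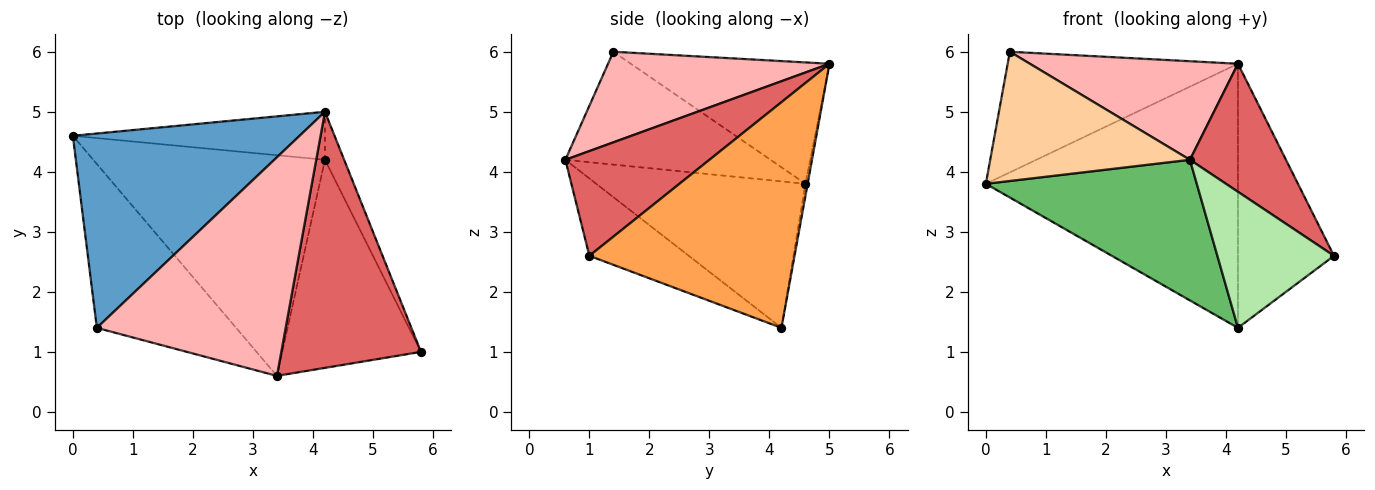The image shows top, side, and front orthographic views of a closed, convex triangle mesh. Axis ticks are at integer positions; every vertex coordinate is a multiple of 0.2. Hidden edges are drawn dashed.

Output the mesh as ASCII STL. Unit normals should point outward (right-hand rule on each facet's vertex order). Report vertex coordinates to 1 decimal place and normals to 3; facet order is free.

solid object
 facet normal -0.414 0.480 0.773
  outer loop
   vertex 0.4 1.4 6.0
   vertex 4.2 5.0 5.8
   vertex 0.0 4.6 3.8
  endloop
 endfacet
 facet normal -0.009 0.984 -0.179
  outer loop
   vertex 4.2 4.2 1.4
   vertex 0.0 4.6 3.8
   vertex 4.2 5.0 5.8
  endloop
 endfacet
 facet normal 0.903 0.423 -0.077
  outer loop
   vertex 4.2 4.2 1.4
   vertex 4.2 5.0 5.8
   vertex 5.8 1.0 2.6
  endloop
 endfacet
 facet normal -0.537 -0.523 -0.662
  outer loop
   vertex 3.4 0.6 4.2
   vertex 0.4 1.4 6.0
   vertex 0.0 4.6 3.8
  endloop
 endfacet
 facet normal -0.470 -0.474 -0.744
  outer loop
   vertex 3.4 0.6 4.2
   vertex 0.0 4.6 3.8
   vertex 4.2 4.2 1.4
  endloop
 endfacet
 facet normal -0.423 -0.496 -0.758
  outer loop
   vertex 3.4 0.6 4.2
   vertex 4.2 4.2 1.4
   vertex 5.8 1.0 2.6
  endloop
 endfacet
 facet normal 0.557 -0.371 0.743
  outer loop
   vertex 3.4 0.6 4.2
   vertex 5.8 1.0 2.6
   vertex 4.2 5.0 5.8
  endloop
 endfacet
 facet normal 0.401 -0.377 0.835
  outer loop
   vertex 3.4 0.6 4.2
   vertex 4.2 5.0 5.8
   vertex 0.4 1.4 6.0
  endloop
 endfacet
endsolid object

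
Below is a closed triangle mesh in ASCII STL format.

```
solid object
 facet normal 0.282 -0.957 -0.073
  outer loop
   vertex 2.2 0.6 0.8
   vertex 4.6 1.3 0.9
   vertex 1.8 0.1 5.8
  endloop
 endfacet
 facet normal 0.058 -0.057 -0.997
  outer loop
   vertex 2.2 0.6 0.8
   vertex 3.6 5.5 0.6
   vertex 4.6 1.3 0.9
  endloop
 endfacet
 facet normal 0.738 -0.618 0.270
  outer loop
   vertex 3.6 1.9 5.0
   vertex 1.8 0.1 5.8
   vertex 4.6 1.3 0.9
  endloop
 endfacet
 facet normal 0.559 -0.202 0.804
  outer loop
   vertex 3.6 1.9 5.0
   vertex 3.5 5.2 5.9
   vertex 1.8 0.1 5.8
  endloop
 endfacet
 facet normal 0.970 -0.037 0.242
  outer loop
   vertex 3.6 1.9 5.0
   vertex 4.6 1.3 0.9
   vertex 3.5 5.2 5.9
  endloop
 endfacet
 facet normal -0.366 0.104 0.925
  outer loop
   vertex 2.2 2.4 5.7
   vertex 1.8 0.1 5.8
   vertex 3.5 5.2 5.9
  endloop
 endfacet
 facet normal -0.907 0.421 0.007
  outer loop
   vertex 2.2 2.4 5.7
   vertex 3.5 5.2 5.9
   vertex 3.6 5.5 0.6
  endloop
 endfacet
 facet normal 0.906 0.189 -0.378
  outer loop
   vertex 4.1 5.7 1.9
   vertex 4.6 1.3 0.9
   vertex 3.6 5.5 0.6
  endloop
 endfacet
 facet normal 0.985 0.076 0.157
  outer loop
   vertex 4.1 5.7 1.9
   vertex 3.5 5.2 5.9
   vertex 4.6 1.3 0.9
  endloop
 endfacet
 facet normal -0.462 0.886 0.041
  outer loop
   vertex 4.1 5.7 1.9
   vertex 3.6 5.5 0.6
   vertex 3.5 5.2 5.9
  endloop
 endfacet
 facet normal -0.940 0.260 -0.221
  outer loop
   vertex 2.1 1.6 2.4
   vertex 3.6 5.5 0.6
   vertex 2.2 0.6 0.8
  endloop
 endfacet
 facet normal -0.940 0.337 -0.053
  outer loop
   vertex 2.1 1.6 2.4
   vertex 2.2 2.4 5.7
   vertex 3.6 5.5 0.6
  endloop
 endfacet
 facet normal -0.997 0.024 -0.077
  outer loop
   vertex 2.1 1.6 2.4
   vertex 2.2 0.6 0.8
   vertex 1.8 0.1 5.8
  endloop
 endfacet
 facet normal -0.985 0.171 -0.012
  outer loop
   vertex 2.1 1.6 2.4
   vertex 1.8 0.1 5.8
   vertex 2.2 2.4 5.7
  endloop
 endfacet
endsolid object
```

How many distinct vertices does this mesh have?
9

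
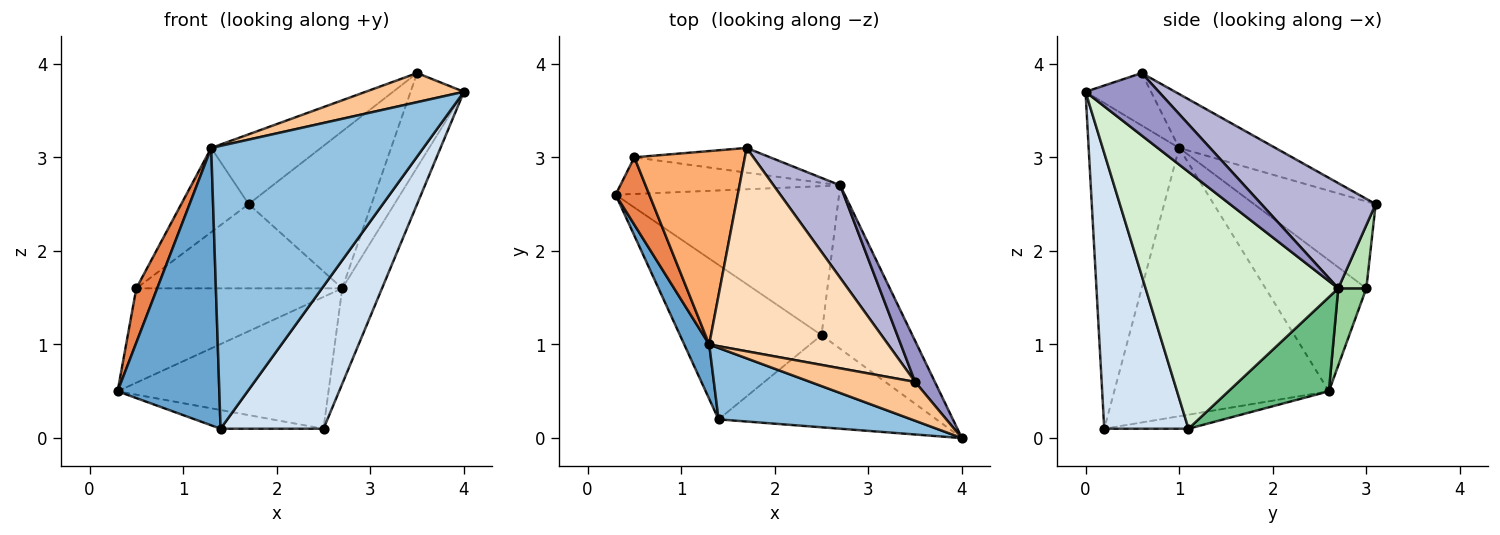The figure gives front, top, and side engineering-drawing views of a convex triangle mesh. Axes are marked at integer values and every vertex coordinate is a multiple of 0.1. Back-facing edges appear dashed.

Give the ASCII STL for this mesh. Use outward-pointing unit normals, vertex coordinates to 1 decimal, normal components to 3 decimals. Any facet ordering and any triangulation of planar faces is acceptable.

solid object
 facet normal -0.901 -0.427 0.084
  outer loop
   vertex 1.3 1.0 3.1
   vertex 0.3 2.6 0.5
   vertex 1.4 0.2 0.1
  endloop
 endfacet
 facet normal -0.382 -0.896 0.226
  outer loop
   vertex 1.3 1.0 3.1
   vertex 1.4 0.2 0.1
   vertex 4.0 0.0 3.7
  endloop
 endfacet
 facet normal -0.098 0.120 -0.988
  outer loop
   vertex 2.5 1.1 0.1
   vertex 1.4 0.2 0.1
   vertex 0.3 2.6 0.5
  endloop
 endfacet
 facet normal 0.566 -0.692 -0.447
  outer loop
   vertex 2.5 1.1 0.1
   vertex 4.0 0.0 3.7
   vertex 1.4 0.2 0.1
  endloop
 endfacet
 facet normal -0.950 -0.197 0.244
  outer loop
   vertex 0.5 3.0 1.6
   vertex 0.3 2.6 0.5
   vertex 1.3 1.0 3.1
  endloop
 endfacet
 facet normal -0.585 0.324 0.744
  outer loop
   vertex 0.5 3.0 1.6
   vertex 1.3 1.0 3.1
   vertex 1.7 3.1 2.5
  endloop
 endfacet
 facet normal -0.371 -0.557 0.743
  outer loop
   vertex 3.5 0.6 3.9
   vertex 1.3 1.0 3.1
   vertex 4.0 0.0 3.7
  endloop
 endfacet
 facet normal -0.274 0.312 0.910
  outer loop
   vertex 3.5 0.6 3.9
   vertex 1.7 3.1 2.5
   vertex 1.3 1.0 3.1
  endloop
 endfacet
 facet normal 0.301 0.632 -0.714
  outer loop
   vertex 2.7 2.7 1.6
   vertex 2.5 1.1 0.1
   vertex 0.3 2.6 0.5
  endloop
 endfacet
 facet normal 0.126 0.925 -0.359
  outer loop
   vertex 2.7 2.7 1.6
   vertex 0.3 2.6 0.5
   vertex 0.5 3.0 1.6
  endloop
 endfacet
 facet normal 0.130 0.952 -0.279
  outer loop
   vertex 2.7 2.7 1.6
   vertex 0.5 3.0 1.6
   vertex 1.7 3.1 2.5
  endloop
 endfacet
 facet normal 0.925 0.191 -0.327
  outer loop
   vertex 2.7 2.7 1.6
   vertex 4.0 0.0 3.7
   vertex 2.5 1.1 0.1
  endloop
 endfacet
 facet normal 0.783 0.570 0.248
  outer loop
   vertex 2.7 2.7 1.6
   vertex 3.5 0.6 3.9
   vertex 4.0 0.0 3.7
  endloop
 endfacet
 facet normal 0.625 0.672 0.396
  outer loop
   vertex 2.7 2.7 1.6
   vertex 1.7 3.1 2.5
   vertex 3.5 0.6 3.9
  endloop
 endfacet
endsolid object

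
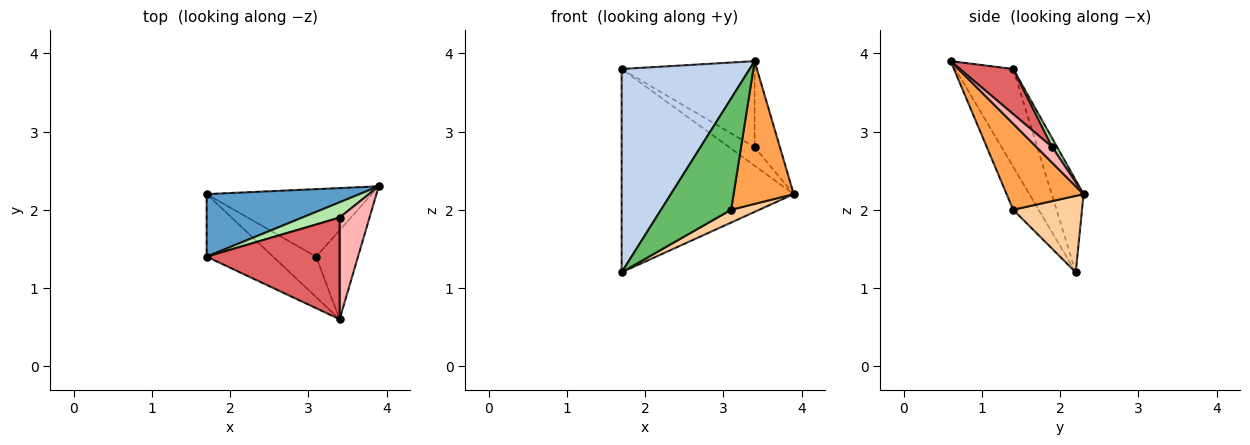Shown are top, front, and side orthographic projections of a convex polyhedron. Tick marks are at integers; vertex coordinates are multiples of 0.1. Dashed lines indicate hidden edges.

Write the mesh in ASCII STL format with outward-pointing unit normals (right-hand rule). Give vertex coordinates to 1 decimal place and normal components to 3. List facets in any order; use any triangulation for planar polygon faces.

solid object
 facet normal -0.174 0.941 0.290
  outer loop
   vertex 1.7 2.2 1.2
   vertex 1.7 1.4 3.8
   vertex 3.9 2.3 2.2
  endloop
 endfacet
 facet normal -0.397 -0.877 -0.270
  outer loop
   vertex 1.7 2.2 1.2
   vertex 3.4 0.6 3.9
   vertex 1.7 1.4 3.8
  endloop
 endfacet
 facet normal 0.736 -0.575 -0.358
  outer loop
   vertex 3.1 1.4 2.0
   vertex 3.9 2.3 2.2
   vertex 3.4 0.6 3.9
  endloop
 endfacet
 facet normal 0.414 -0.169 -0.894
  outer loop
   vertex 3.1 1.4 2.0
   vertex 1.7 2.2 1.2
   vertex 3.9 2.3 2.2
  endloop
 endfacet
 facet normal -0.323 -0.889 -0.323
  outer loop
   vertex 3.1 1.4 2.0
   vertex 3.4 0.6 3.9
   vertex 1.7 2.2 1.2
  endloop
 endfacet
 facet normal 0.147 0.762 0.630
  outer loop
   vertex 3.4 1.9 2.8
   vertex 3.9 2.3 2.2
   vertex 1.7 1.4 3.8
  endloop
 endfacet
 facet normal 0.251 0.625 0.739
  outer loop
   vertex 3.4 1.9 2.8
   vertex 1.7 1.4 3.8
   vertex 3.4 0.6 3.9
  endloop
 endfacet
 facet normal 0.371 0.600 0.709
  outer loop
   vertex 3.4 1.9 2.8
   vertex 3.4 0.6 3.9
   vertex 3.9 2.3 2.2
  endloop
 endfacet
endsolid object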